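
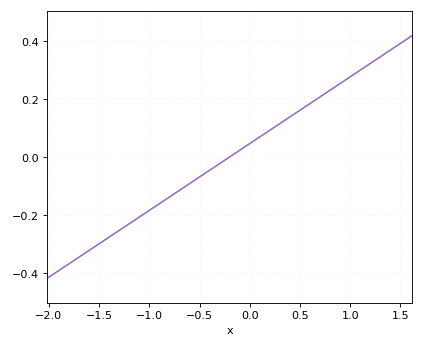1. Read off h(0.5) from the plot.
0.16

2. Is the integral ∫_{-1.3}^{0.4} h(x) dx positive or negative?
negative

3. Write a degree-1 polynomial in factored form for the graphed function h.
y = 0.23(x + 0.2)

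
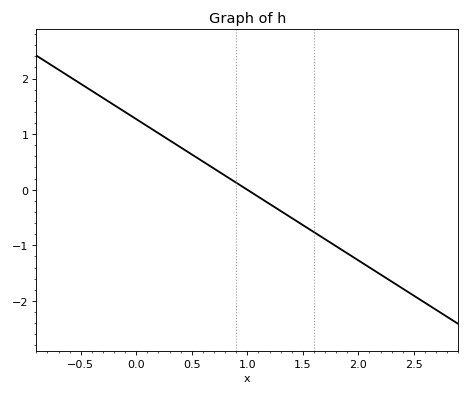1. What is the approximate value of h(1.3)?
-0.4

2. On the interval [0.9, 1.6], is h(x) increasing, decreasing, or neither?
decreasing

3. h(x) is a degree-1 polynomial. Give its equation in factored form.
y = -1.27(x - 1)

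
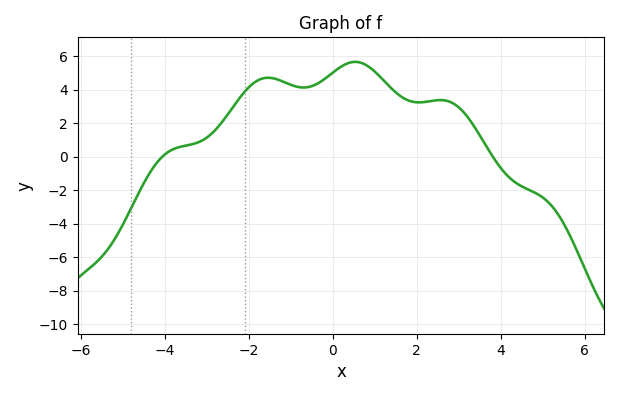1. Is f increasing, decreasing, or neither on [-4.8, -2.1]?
increasing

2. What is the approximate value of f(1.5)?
3.84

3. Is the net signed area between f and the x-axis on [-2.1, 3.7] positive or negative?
positive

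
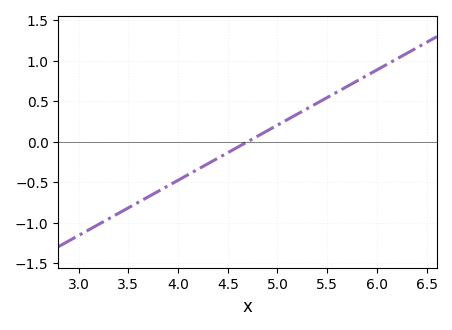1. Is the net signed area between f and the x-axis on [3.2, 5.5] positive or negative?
negative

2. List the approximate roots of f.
4.7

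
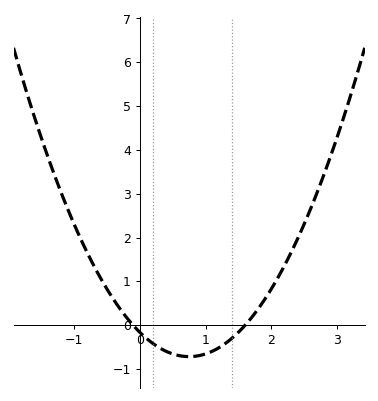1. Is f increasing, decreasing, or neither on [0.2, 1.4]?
neither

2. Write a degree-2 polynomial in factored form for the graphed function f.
y = 0.99(x + 0.1)(x - 1.6)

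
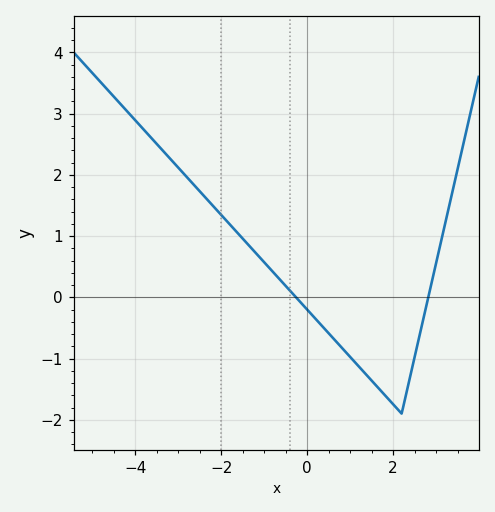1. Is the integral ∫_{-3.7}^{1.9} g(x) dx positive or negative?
positive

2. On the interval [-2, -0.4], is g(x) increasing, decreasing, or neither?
decreasing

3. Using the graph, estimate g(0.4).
-0.509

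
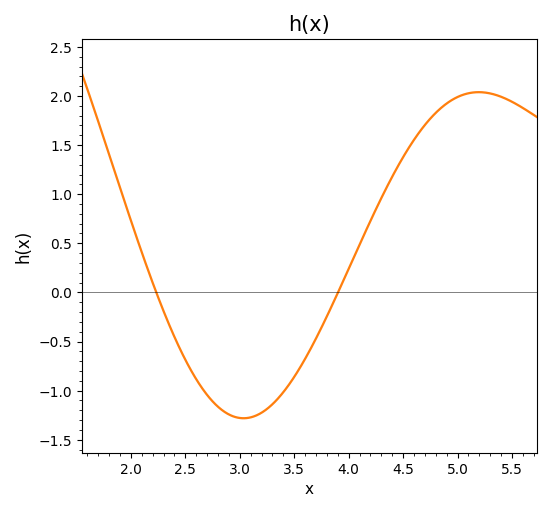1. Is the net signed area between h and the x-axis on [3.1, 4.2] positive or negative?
negative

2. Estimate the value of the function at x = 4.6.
1.55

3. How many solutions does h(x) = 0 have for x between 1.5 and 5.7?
2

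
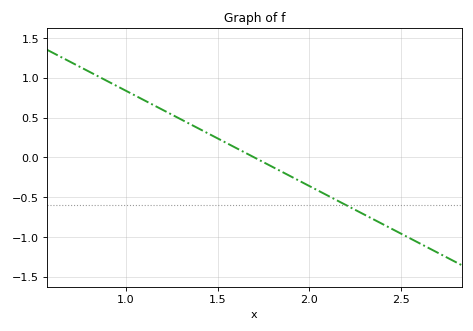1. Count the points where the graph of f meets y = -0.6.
1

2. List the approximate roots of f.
1.7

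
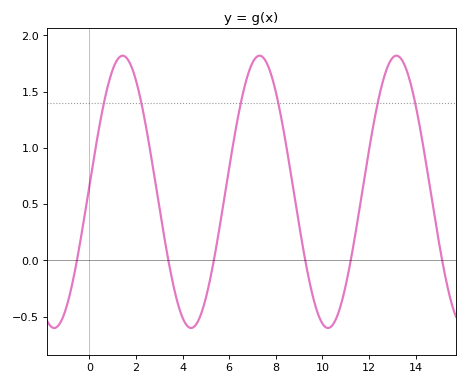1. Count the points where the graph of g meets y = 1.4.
6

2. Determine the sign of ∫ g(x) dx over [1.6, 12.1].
positive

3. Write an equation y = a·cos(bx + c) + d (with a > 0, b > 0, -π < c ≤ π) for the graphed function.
y = 1.21cos(1.07x - 1.53) + 0.61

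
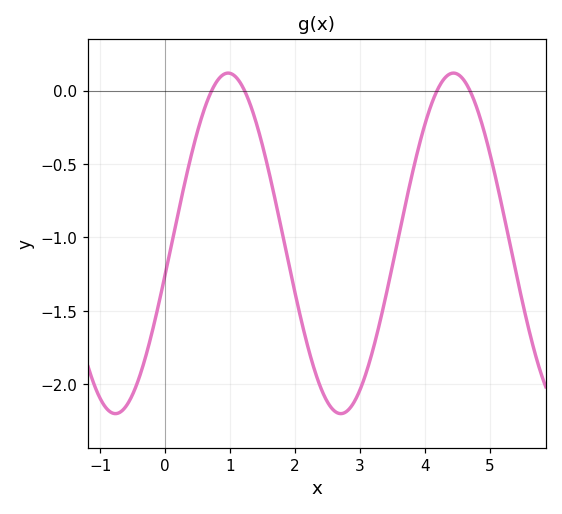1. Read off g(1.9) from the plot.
-1.15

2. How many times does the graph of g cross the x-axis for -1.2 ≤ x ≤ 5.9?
4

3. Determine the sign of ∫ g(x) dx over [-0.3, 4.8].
negative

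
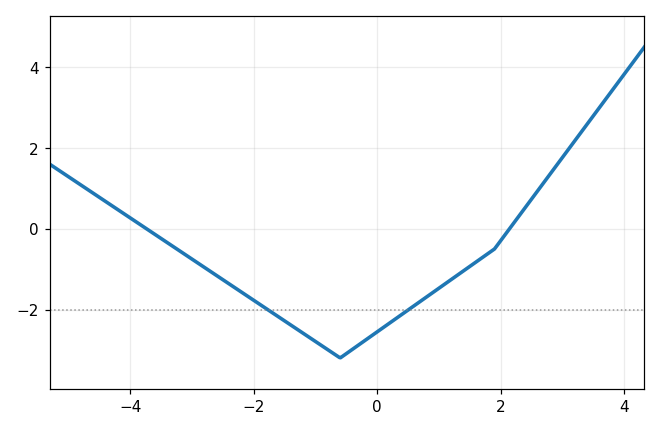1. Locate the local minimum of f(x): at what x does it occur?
-0.6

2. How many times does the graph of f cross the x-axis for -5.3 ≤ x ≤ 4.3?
2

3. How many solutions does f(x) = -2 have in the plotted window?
2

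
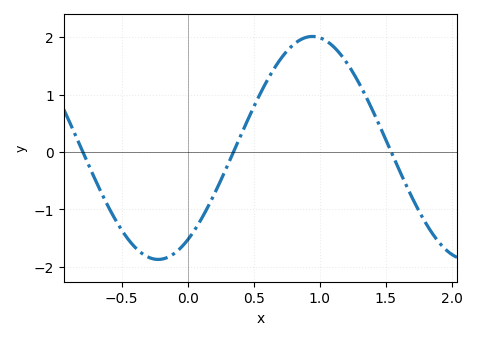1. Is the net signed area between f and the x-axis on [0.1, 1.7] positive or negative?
positive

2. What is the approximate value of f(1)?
2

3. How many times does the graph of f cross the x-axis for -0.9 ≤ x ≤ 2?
3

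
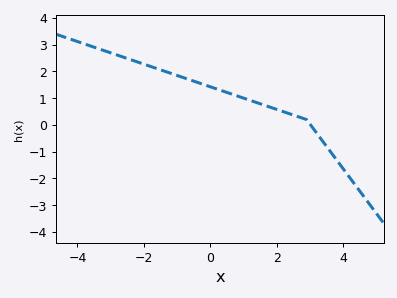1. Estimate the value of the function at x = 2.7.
0.285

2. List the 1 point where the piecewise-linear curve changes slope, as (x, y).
(2.9, 0.2)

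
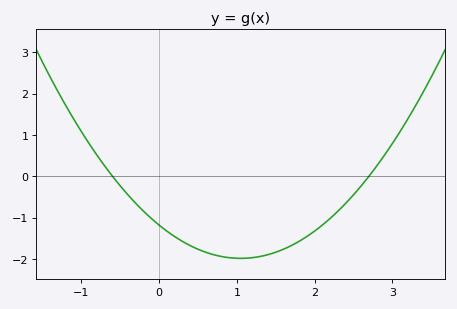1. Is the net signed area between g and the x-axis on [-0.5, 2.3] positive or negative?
negative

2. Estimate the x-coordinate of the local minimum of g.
1.05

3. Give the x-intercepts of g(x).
-0.6, 2.7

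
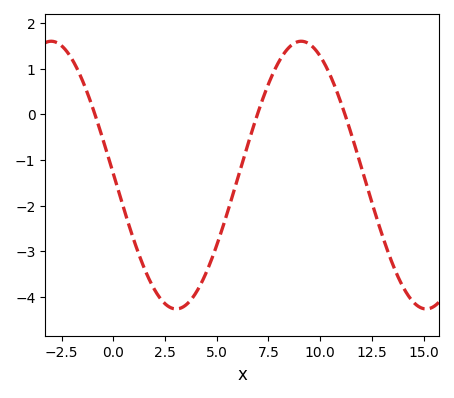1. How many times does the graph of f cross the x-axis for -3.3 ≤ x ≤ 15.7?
3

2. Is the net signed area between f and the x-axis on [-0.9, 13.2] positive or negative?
negative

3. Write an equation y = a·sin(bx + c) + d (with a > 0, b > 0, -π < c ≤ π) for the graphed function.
y = 2.93sin(0.52x + 3.1) - 1.33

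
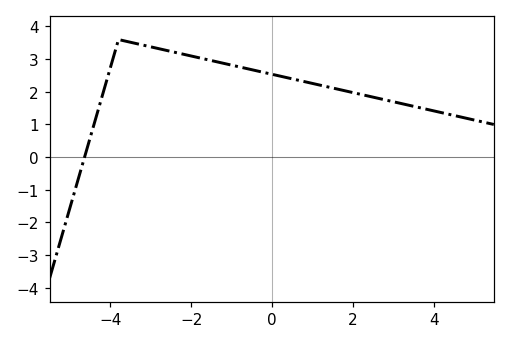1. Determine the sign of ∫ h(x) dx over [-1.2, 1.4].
positive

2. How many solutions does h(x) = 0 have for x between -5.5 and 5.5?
1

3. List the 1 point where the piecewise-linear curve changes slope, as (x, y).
(-3.8, 3.6)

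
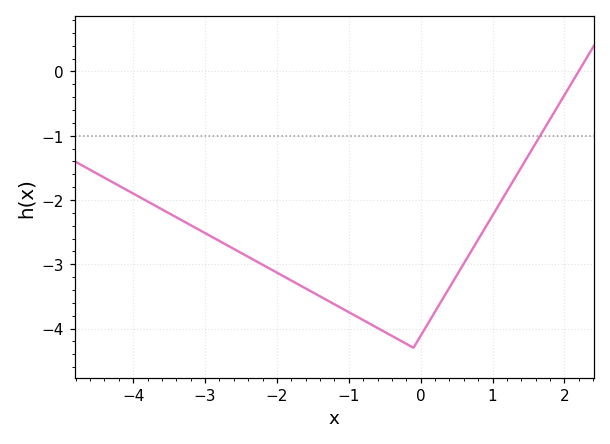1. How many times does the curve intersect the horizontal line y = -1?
1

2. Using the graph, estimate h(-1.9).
-3.19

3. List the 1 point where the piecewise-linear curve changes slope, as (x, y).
(-0.1, -4.3)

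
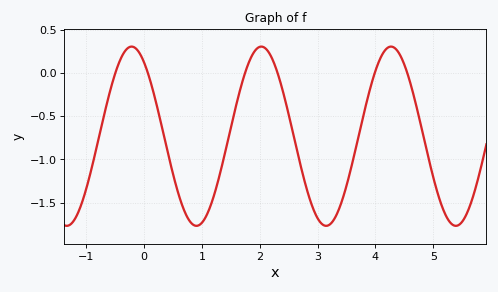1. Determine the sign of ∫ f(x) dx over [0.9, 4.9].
negative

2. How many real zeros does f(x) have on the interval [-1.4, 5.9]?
6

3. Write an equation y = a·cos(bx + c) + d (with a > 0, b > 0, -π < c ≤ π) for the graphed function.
y = 1.04cos(2.8x + 0.61) - 0.73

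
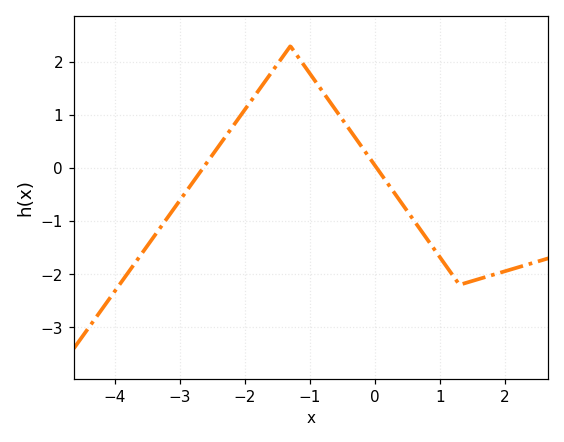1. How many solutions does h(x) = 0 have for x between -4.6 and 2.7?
2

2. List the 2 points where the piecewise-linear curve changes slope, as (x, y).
(-1.3, 2.3); (1.3, -2.2)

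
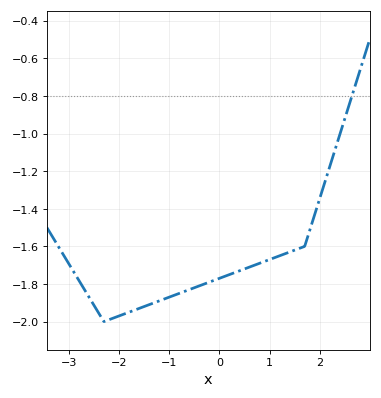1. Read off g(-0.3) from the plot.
-1.8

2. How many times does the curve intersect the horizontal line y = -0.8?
1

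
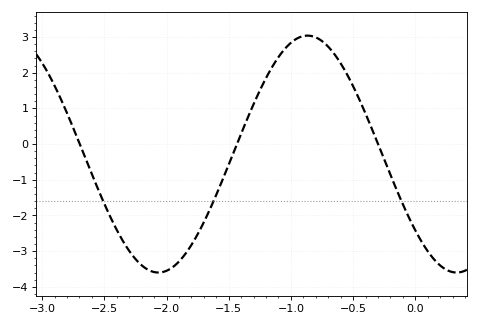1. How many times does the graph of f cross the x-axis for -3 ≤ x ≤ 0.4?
3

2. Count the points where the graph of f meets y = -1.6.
3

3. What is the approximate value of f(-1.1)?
2.4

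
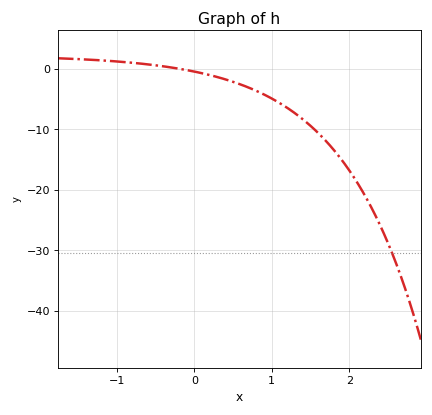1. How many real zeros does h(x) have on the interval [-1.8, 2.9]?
1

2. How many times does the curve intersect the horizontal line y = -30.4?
1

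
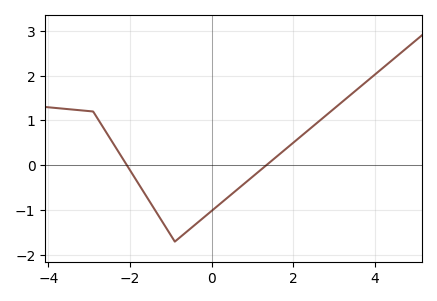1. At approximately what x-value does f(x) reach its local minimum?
-0.898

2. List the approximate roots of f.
-2.07, 1.34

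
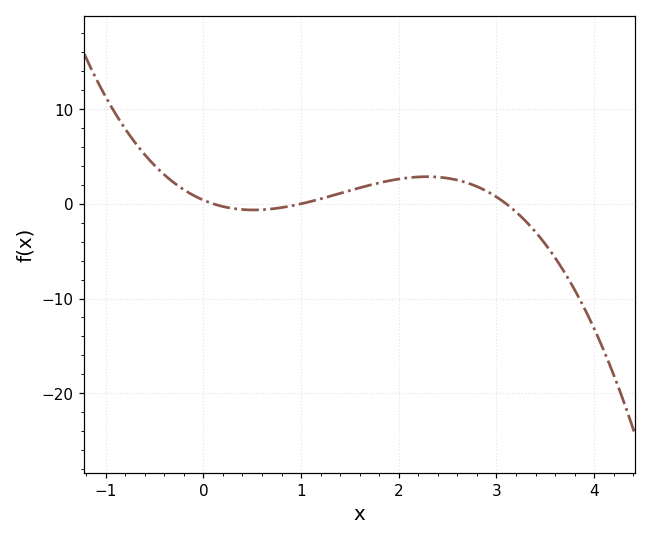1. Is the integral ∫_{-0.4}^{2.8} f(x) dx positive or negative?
positive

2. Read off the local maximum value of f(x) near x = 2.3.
3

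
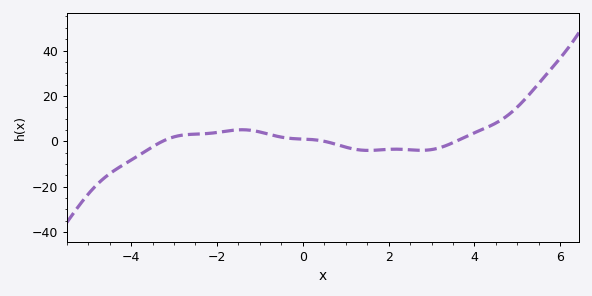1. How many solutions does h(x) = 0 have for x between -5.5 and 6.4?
3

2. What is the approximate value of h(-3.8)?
-6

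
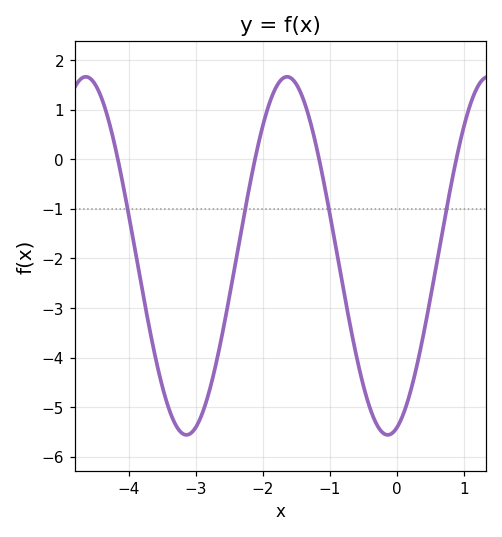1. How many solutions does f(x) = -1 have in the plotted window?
4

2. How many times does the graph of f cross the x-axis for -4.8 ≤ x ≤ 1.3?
4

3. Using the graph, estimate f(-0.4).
-5.02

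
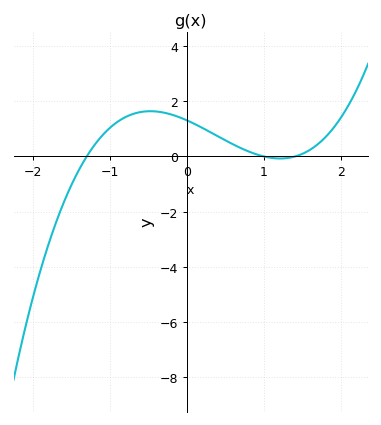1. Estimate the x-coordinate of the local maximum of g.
-0.5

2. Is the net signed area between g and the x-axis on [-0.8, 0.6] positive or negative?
positive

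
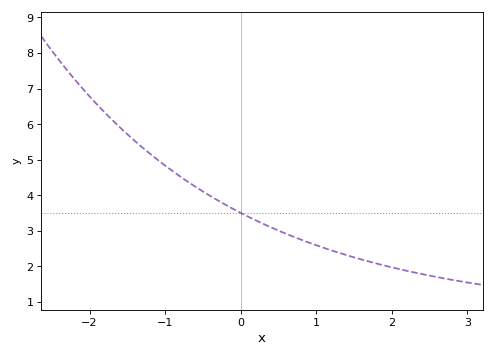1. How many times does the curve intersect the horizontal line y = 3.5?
1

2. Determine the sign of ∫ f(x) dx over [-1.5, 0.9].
positive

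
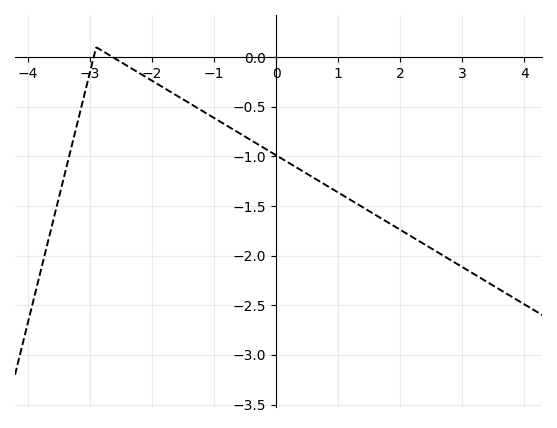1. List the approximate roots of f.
-3, -2.6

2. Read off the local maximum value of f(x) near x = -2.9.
0.1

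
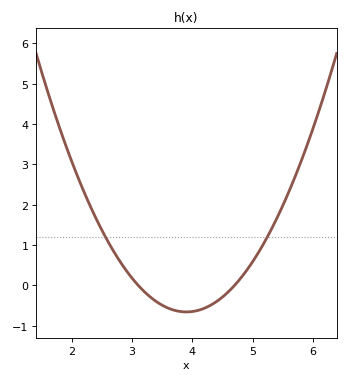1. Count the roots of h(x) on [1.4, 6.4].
2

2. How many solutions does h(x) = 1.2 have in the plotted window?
2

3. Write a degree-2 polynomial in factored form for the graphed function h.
y = 1.03(x - 3.1)(x - 4.7)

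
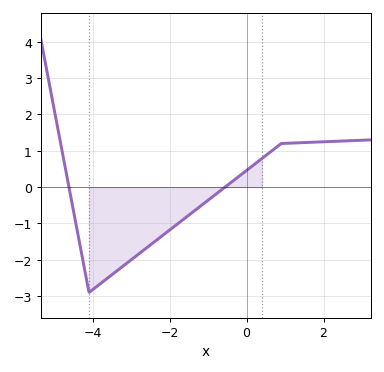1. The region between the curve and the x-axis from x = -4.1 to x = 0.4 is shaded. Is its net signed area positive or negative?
negative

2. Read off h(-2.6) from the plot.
-1.67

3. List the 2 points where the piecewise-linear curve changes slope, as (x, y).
(-4.1, -2.9); (0.9, 1.2)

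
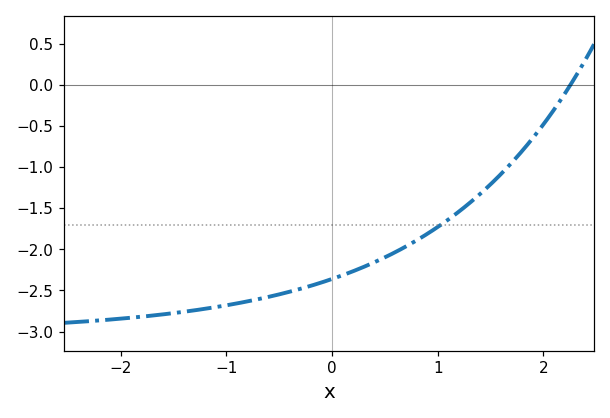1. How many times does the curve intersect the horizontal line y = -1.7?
1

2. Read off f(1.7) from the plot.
-0.95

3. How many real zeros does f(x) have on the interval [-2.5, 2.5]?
1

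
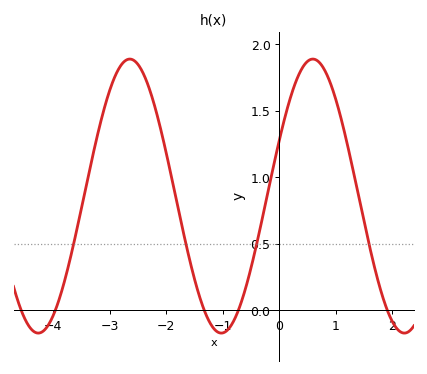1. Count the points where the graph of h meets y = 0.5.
4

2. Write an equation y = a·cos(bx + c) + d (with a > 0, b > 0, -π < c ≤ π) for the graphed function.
y = 1.03cos(1.9x - 1.1) + 0.86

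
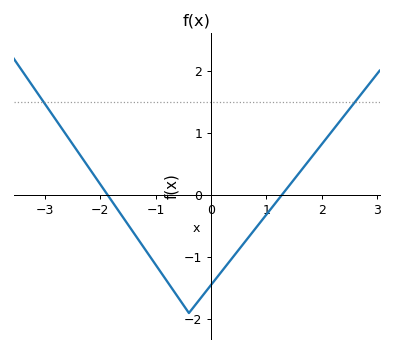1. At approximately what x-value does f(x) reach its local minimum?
-0.401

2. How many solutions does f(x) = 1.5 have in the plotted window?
2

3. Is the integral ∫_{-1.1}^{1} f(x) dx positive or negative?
negative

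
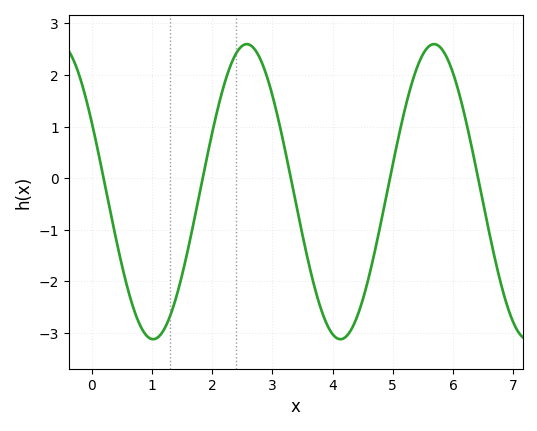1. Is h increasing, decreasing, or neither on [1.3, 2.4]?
increasing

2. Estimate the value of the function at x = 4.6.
-1.9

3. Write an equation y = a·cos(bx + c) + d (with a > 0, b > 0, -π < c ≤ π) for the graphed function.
y = 2.86cos(2x + 1.1) - 0.26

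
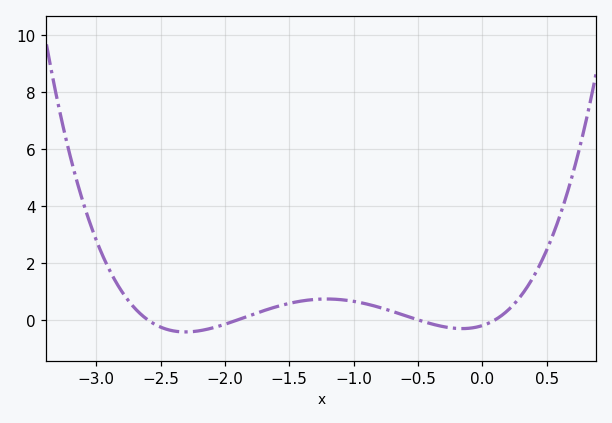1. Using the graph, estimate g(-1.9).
0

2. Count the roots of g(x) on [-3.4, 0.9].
4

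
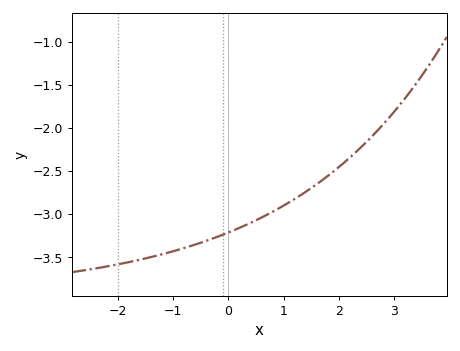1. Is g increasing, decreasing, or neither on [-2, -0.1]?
increasing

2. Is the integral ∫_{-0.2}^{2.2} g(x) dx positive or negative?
negative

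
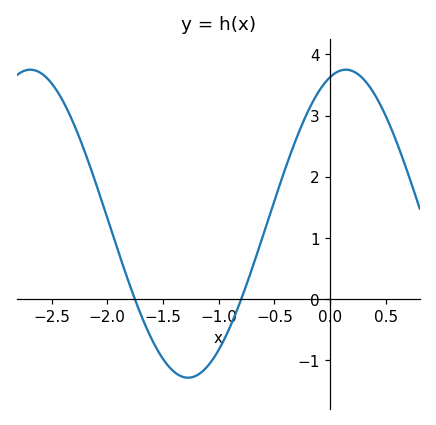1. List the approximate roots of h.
-1.75, -0.8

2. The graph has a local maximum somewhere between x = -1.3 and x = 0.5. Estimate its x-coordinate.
0.15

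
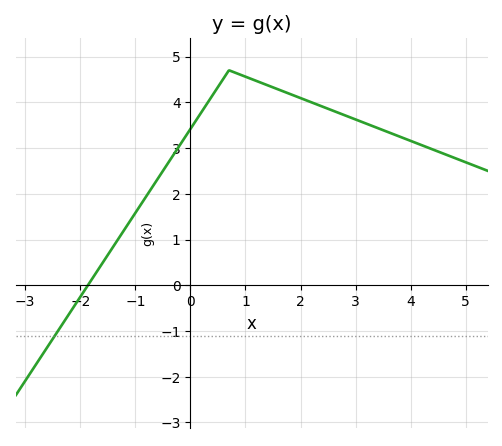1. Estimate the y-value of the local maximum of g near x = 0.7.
4.7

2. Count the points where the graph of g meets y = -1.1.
1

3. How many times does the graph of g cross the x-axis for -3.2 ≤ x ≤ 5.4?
1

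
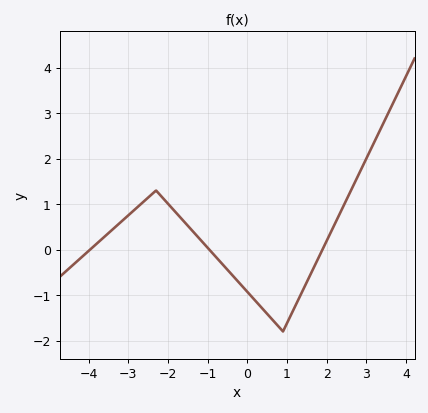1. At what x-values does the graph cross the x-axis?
-3.96, -0.958, 1.9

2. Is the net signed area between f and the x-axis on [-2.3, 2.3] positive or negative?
negative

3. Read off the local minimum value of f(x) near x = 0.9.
-1.8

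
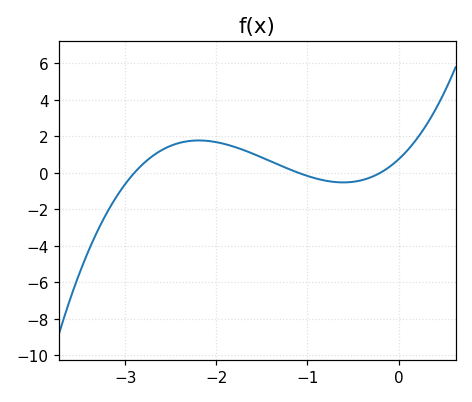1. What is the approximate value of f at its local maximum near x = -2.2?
1.8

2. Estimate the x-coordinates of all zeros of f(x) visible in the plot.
-2.9, -1.1, -0.2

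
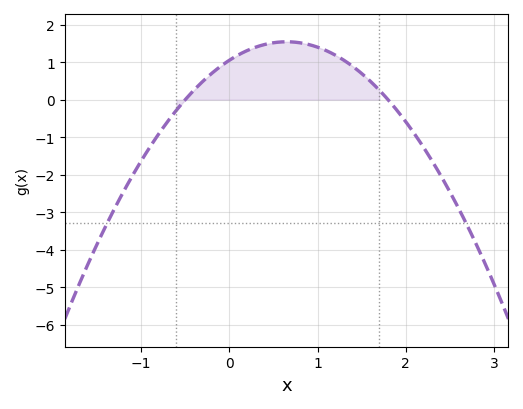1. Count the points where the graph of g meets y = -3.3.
2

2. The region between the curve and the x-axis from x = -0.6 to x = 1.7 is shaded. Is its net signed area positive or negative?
positive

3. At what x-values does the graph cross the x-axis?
-0.5, 1.8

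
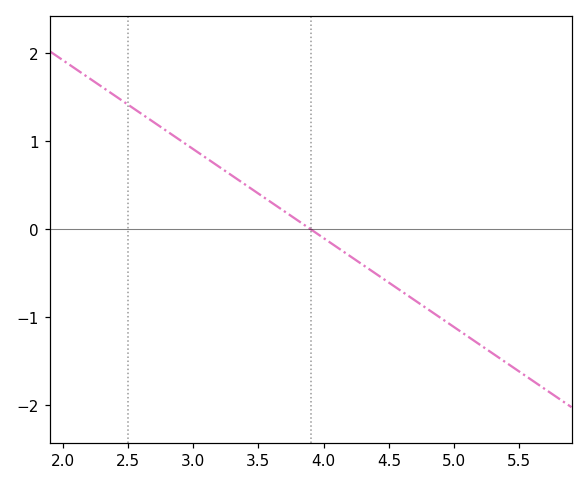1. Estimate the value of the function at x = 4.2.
-0.303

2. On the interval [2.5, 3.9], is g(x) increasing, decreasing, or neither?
decreasing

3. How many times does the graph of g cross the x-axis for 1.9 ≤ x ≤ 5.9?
1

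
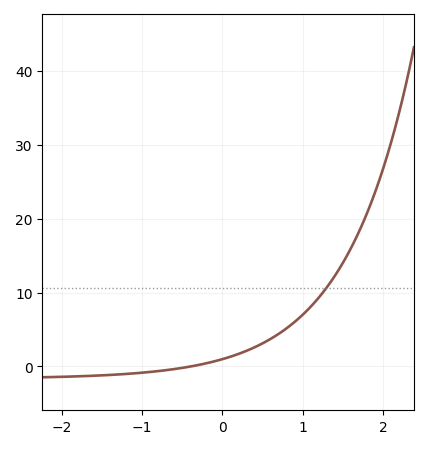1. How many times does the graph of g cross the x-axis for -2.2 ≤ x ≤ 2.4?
1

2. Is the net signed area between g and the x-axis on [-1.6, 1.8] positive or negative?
positive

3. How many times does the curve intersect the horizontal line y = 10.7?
1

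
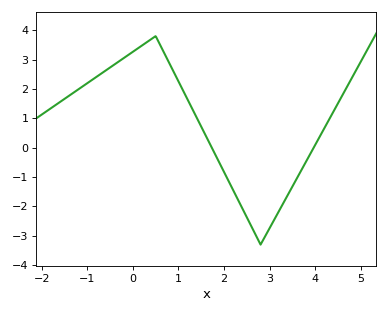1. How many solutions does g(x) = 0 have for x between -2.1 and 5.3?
2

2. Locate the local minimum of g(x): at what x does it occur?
2.8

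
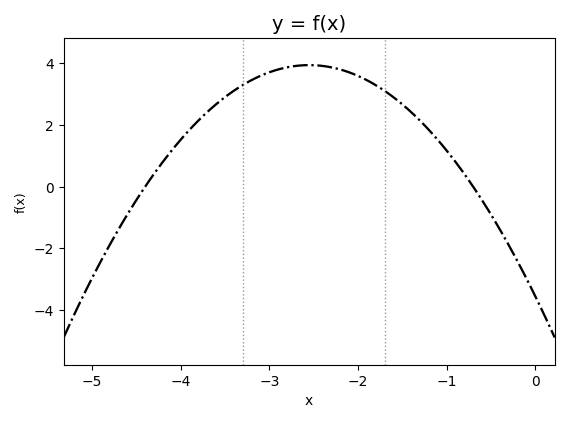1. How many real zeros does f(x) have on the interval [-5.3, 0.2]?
2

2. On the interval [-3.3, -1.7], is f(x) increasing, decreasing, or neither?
neither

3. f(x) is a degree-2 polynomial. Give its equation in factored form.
y = -1.15(x + 4.4)(x + 0.7)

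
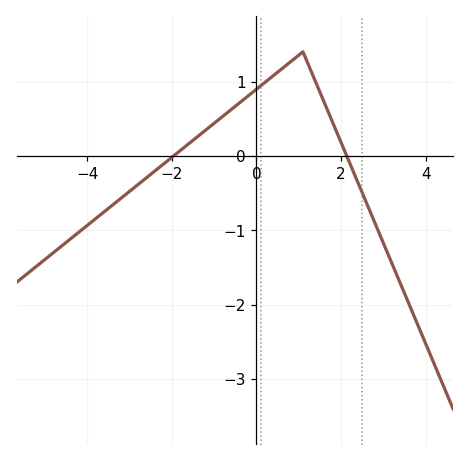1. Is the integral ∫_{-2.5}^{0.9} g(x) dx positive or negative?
positive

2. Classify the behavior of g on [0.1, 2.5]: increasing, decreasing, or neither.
neither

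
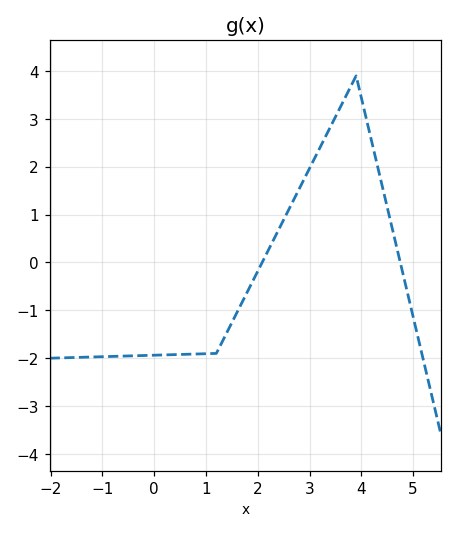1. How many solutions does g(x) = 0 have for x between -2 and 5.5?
2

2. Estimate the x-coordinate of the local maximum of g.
3.8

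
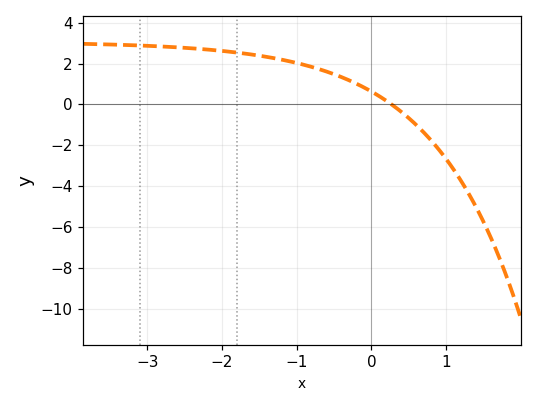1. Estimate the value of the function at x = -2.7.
2.81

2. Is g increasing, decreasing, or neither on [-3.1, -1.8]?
decreasing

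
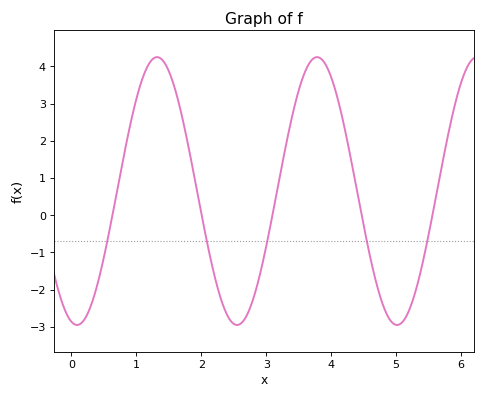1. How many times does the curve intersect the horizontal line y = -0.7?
5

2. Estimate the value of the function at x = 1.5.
3.9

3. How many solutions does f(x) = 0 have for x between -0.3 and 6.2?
5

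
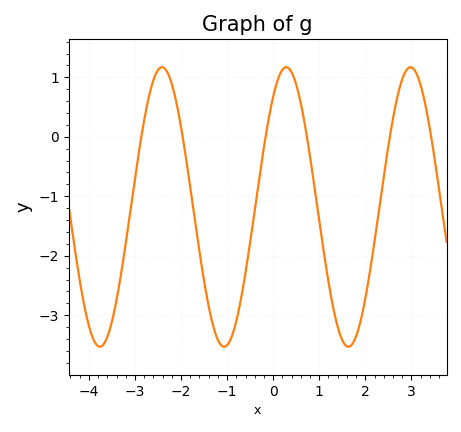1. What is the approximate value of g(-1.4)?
-2.85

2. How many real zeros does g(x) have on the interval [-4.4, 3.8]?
6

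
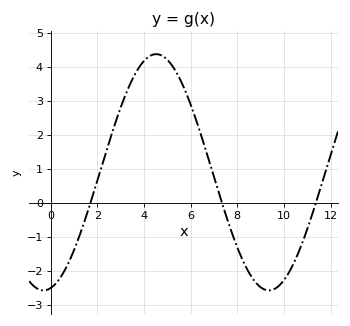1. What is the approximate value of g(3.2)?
3.17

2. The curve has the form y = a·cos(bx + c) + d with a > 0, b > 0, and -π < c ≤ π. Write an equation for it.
y = 3.48cos(0.65x - 2.94) + 0.9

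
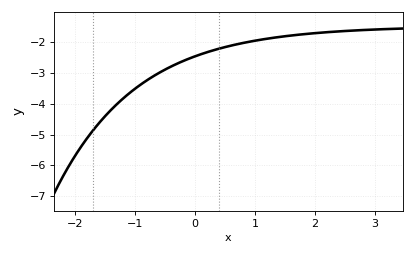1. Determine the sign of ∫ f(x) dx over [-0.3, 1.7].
negative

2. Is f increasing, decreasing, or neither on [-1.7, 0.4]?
increasing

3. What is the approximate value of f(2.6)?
-1.6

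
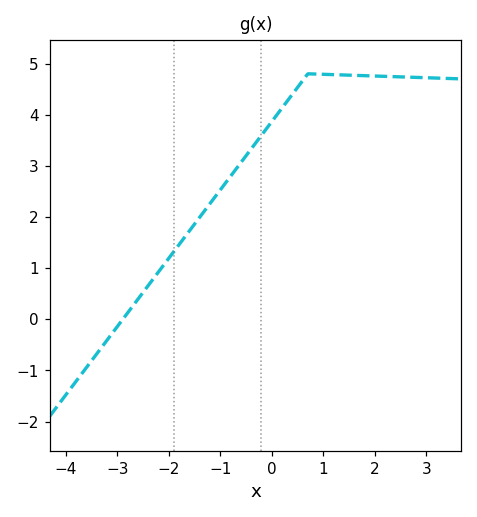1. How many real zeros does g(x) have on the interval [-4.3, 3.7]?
1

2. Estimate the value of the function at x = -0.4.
3.3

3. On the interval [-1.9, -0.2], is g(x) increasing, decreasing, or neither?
increasing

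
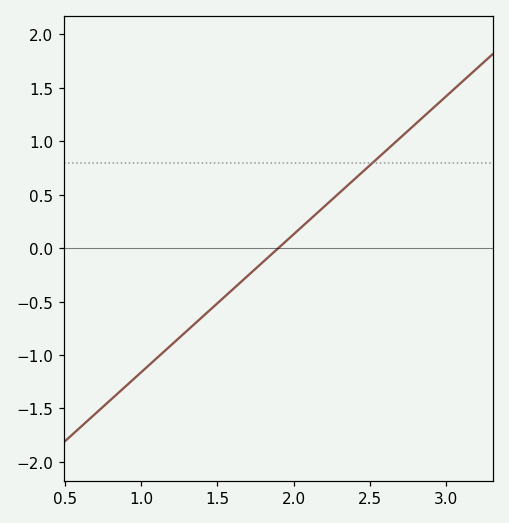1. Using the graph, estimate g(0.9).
-1.3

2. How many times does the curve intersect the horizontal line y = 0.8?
1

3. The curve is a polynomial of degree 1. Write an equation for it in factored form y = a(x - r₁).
y = 1.29(x - 1.9)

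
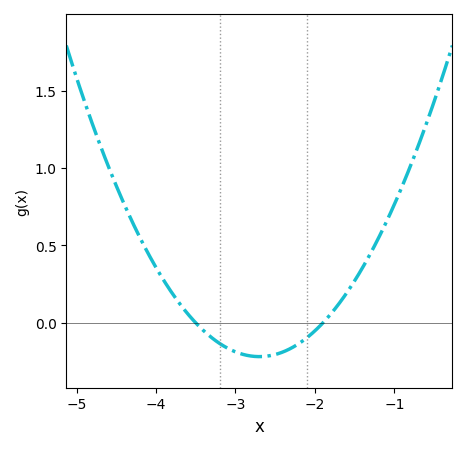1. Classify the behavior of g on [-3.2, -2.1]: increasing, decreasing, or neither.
neither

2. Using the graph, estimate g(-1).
0.75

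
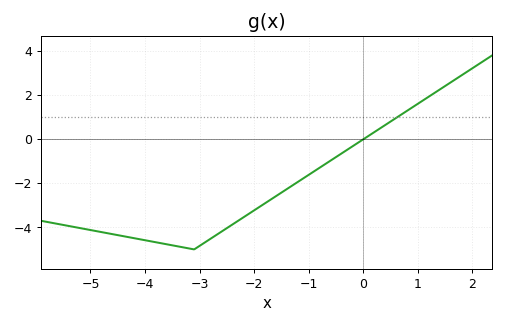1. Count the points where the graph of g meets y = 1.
1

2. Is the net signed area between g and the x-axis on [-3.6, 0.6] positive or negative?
negative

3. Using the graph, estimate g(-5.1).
-4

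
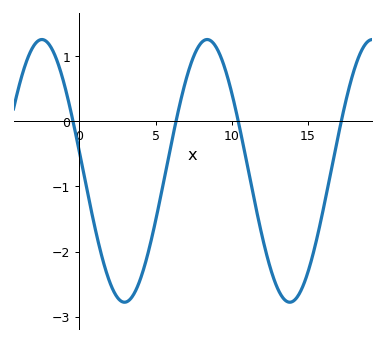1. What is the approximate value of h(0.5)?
-1.04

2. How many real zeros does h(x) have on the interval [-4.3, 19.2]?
4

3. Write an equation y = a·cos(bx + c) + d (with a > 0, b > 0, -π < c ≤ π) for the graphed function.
y = 2.02cos(0.58x + 1.42) - 0.76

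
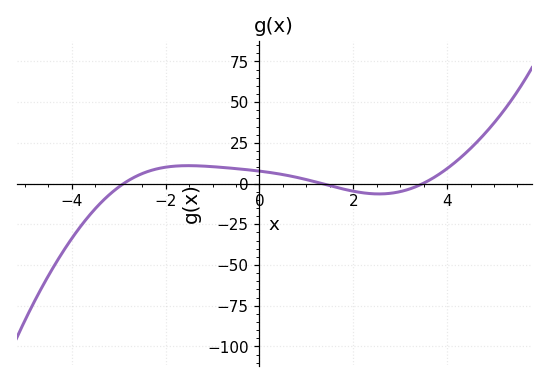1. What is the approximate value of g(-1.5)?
10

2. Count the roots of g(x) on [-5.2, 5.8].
3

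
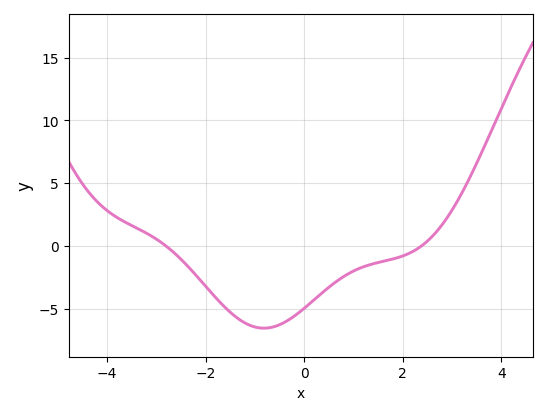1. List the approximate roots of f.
-2.8, 2.4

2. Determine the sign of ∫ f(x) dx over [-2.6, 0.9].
negative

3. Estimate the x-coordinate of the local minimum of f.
-0.8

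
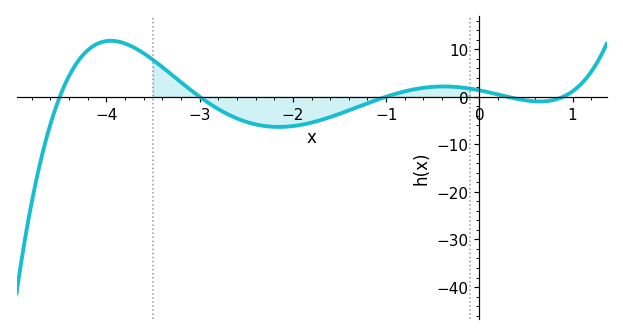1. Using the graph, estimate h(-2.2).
-6.33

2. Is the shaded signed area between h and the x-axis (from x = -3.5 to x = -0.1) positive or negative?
negative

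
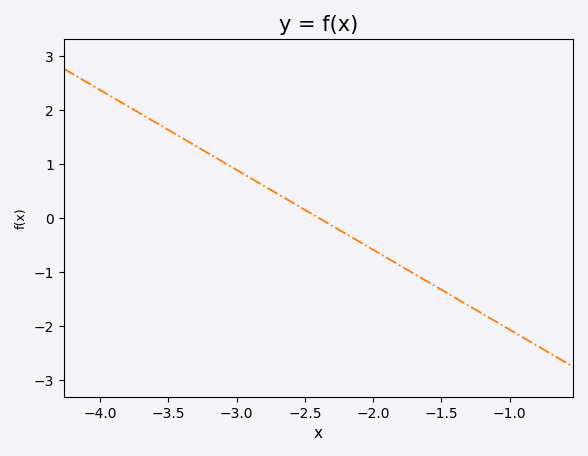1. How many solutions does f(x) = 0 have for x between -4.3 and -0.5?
1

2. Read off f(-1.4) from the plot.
-1.48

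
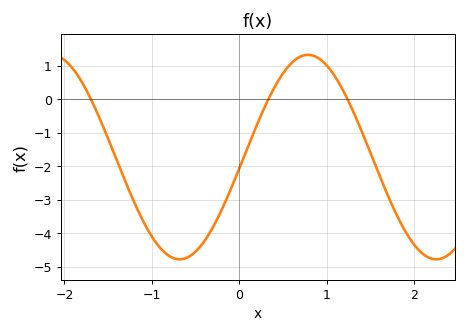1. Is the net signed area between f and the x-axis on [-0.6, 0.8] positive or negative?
negative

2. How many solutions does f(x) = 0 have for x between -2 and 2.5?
3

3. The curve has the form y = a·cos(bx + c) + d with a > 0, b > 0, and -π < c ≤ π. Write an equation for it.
y = 3.05cos(2.1x - 1.7) - 1.73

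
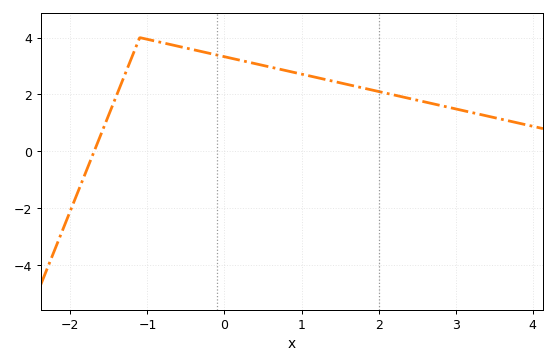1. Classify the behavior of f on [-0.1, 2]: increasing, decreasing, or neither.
decreasing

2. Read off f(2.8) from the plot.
1.6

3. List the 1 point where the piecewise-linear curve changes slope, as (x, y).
(-1.1, 4)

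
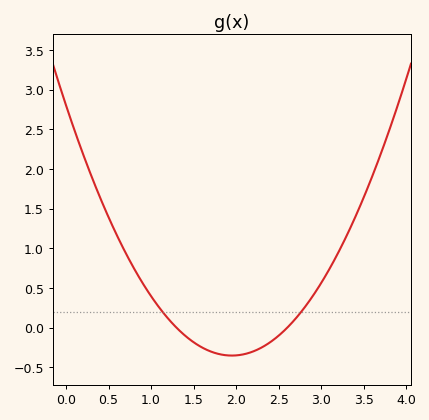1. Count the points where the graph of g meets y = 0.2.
2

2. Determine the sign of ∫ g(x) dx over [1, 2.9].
negative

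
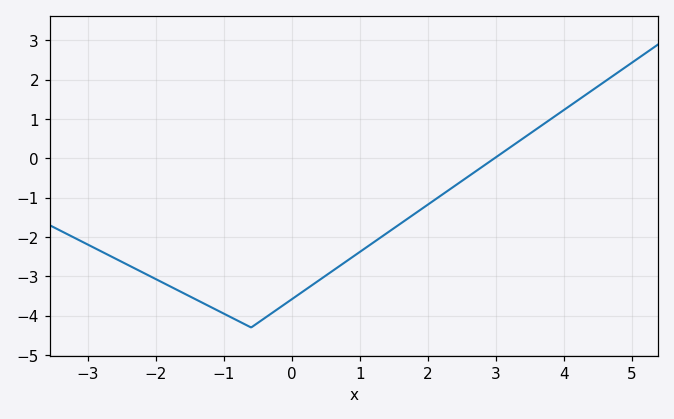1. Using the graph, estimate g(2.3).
-0.815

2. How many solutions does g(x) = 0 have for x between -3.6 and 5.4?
1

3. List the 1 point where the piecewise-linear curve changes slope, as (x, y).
(-0.6, -4.3)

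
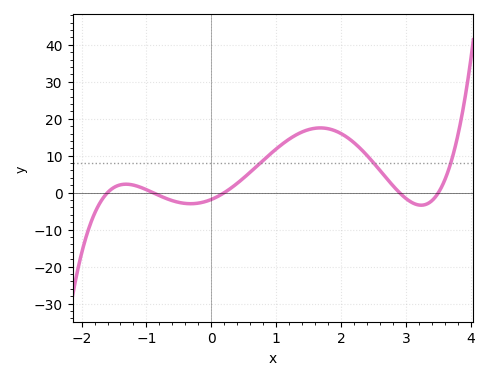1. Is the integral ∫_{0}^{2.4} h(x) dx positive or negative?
positive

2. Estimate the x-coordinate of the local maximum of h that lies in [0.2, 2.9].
1.68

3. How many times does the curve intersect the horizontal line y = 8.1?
3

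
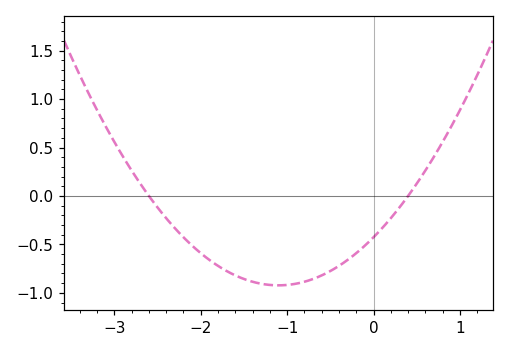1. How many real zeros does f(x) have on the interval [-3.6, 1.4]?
2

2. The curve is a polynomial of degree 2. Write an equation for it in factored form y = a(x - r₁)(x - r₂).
y = 0.41(x + 2.6)(x - 0.4)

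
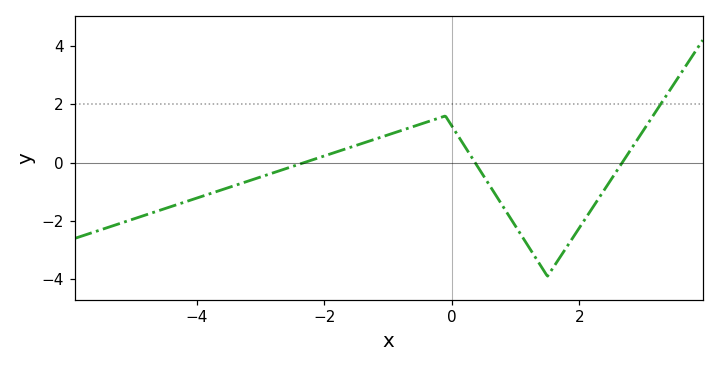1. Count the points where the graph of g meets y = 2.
1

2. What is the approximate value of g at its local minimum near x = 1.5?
-3.8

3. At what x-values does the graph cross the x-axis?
-2.4, 0.4, 2.6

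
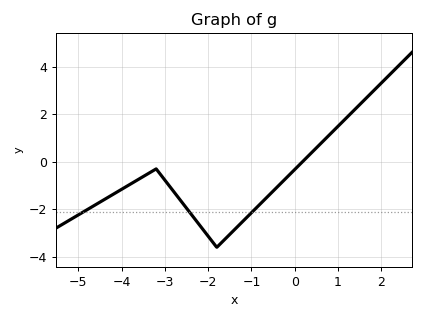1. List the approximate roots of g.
0.2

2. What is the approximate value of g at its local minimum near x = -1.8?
-3.6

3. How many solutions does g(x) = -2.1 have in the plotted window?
3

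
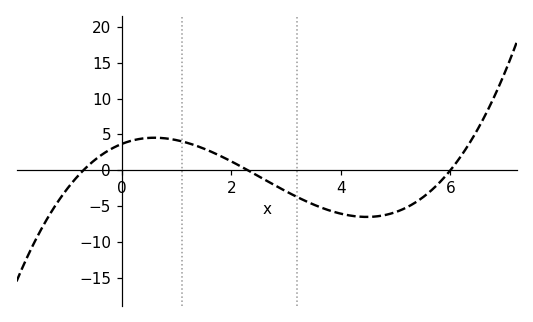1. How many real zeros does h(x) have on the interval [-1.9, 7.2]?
3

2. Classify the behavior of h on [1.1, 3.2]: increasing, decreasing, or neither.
decreasing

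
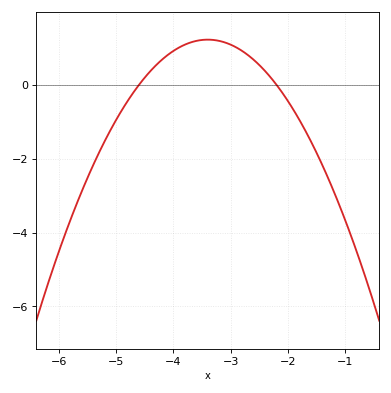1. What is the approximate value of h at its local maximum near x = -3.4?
1.2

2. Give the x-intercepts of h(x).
-4.6, -2.2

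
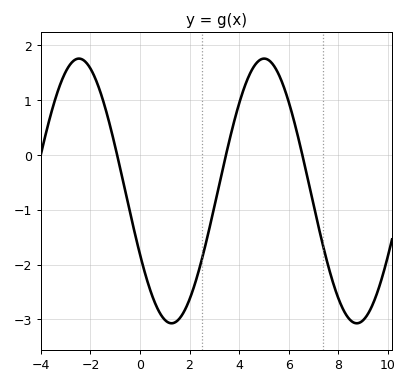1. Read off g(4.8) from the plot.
1.7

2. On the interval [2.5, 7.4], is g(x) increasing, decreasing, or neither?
neither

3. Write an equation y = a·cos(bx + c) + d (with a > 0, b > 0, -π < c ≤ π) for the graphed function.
y = 2.41cos(0.84x + 2.1) - 0.66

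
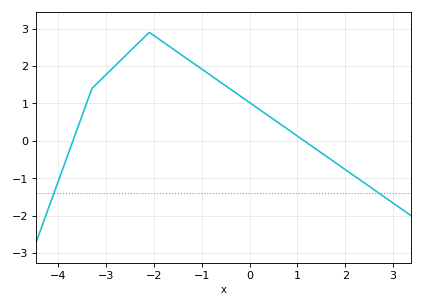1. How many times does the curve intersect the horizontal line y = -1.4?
2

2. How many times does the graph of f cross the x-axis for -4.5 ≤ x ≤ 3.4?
2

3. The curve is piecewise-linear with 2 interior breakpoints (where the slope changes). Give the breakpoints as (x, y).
(-3.3, 1.4); (-2.1, 2.9)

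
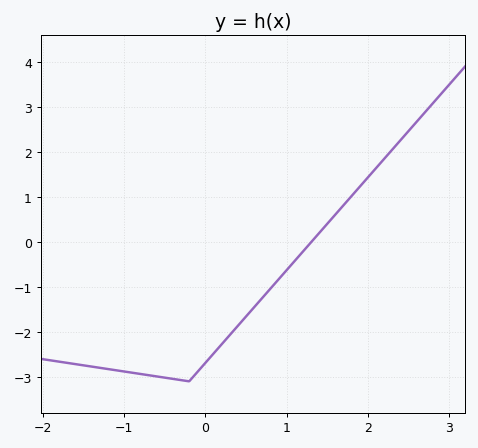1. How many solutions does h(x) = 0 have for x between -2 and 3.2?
1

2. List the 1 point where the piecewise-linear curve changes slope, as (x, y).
(-0.2, -3.1)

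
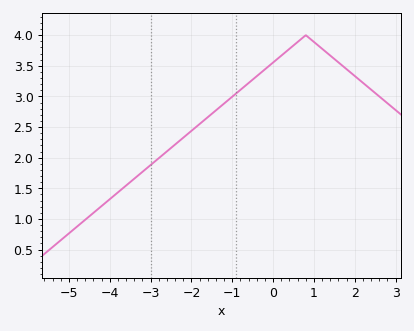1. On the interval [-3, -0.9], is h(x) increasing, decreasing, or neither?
increasing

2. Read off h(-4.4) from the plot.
1.1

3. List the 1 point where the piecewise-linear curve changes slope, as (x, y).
(0.8, 4)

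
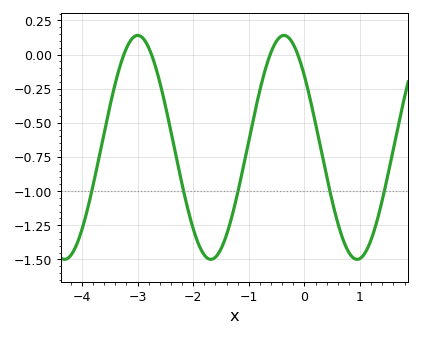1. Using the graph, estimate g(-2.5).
-0.373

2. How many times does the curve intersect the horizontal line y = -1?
5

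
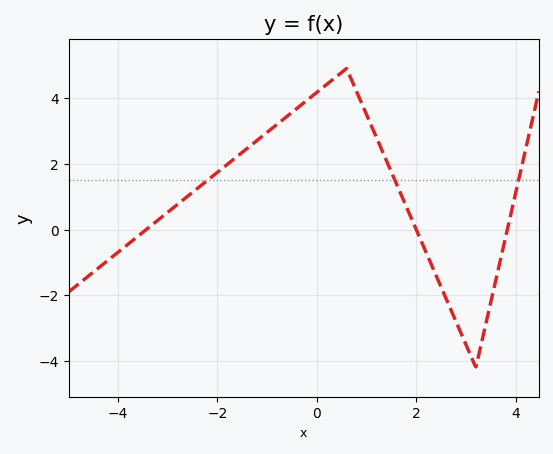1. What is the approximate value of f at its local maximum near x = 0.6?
4.8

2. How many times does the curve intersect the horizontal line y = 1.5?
3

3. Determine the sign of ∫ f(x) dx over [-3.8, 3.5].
positive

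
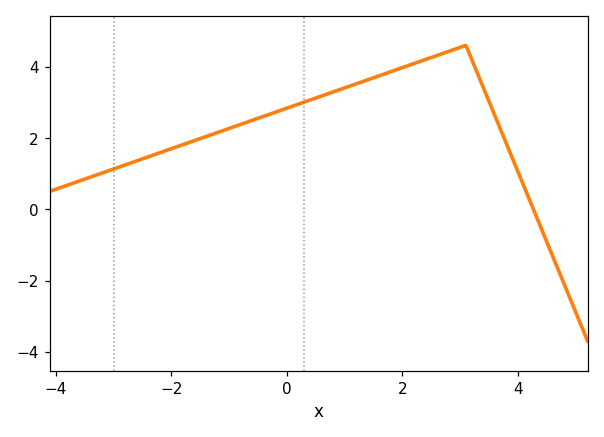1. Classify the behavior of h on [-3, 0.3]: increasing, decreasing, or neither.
increasing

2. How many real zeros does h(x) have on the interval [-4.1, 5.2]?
1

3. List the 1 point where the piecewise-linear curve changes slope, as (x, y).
(3.1, 4.6)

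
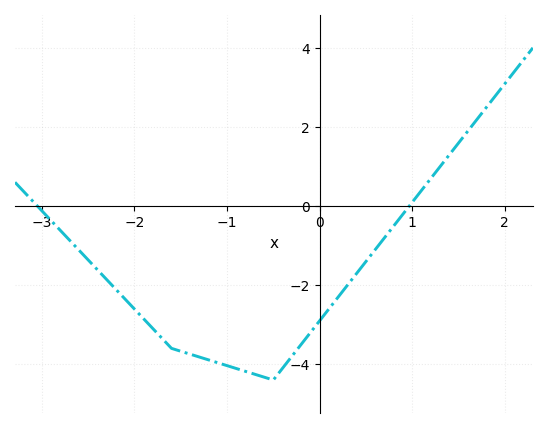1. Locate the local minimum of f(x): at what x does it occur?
-0.502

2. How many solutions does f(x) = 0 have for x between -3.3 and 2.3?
2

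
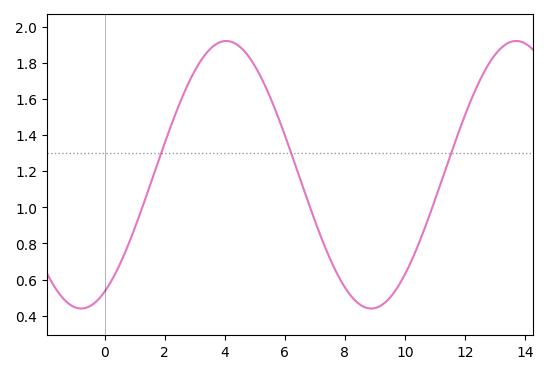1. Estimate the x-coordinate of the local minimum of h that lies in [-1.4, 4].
-0.789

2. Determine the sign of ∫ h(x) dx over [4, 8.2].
positive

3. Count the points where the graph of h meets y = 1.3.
3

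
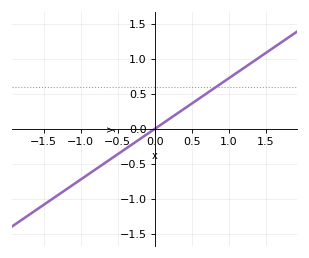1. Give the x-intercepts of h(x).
0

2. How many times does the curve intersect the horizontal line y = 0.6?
1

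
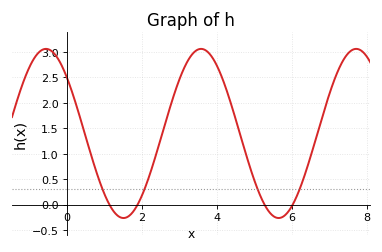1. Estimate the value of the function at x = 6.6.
1.2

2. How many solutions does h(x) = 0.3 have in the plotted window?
4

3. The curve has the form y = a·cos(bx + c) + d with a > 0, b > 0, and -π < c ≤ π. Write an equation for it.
y = 1.66cos(1.52x + 0.842) + 1.4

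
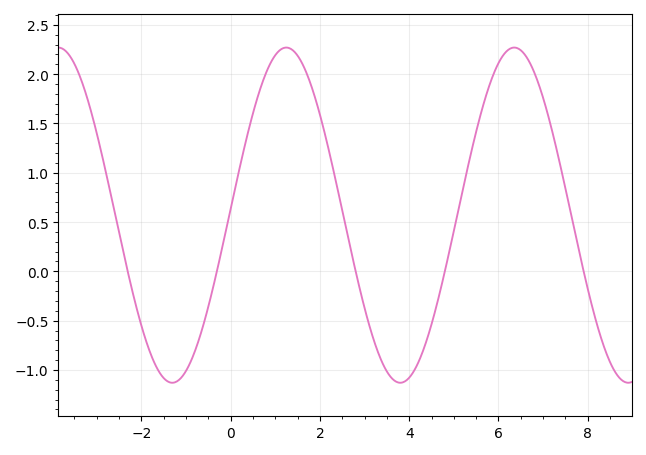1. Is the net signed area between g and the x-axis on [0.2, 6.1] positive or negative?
positive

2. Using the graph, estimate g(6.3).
2.25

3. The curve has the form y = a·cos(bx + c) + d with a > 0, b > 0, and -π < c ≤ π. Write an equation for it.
y = 1.7cos(1.2x - 1.5) + 0.57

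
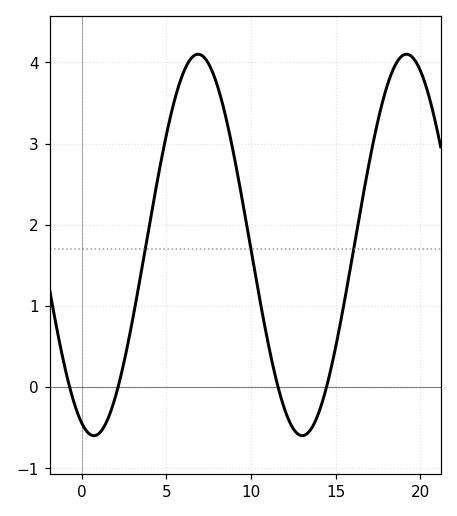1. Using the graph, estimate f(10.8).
0.8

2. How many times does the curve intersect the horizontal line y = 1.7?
3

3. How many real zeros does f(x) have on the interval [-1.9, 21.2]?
4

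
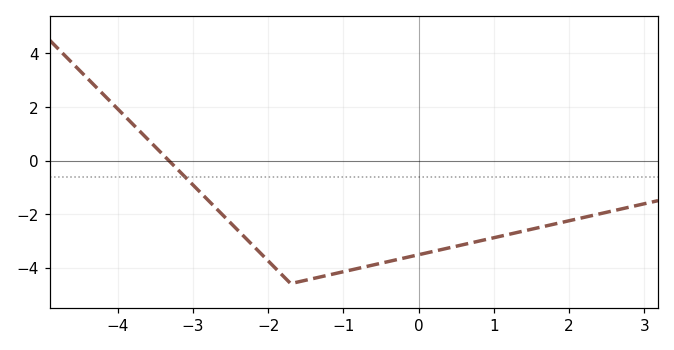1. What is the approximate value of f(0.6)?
-3.2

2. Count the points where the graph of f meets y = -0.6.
1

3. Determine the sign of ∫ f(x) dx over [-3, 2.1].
negative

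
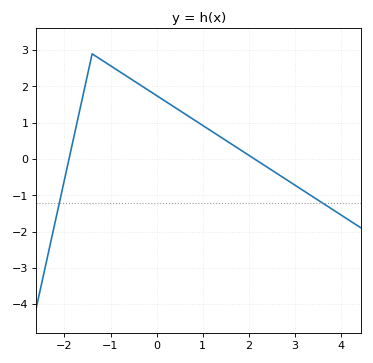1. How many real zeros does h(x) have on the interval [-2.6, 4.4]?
2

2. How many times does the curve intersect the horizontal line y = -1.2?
2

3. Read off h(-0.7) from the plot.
2.3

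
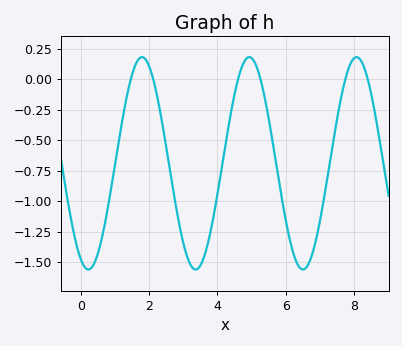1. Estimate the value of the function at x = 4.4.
-0.27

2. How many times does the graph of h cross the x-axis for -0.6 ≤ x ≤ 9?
6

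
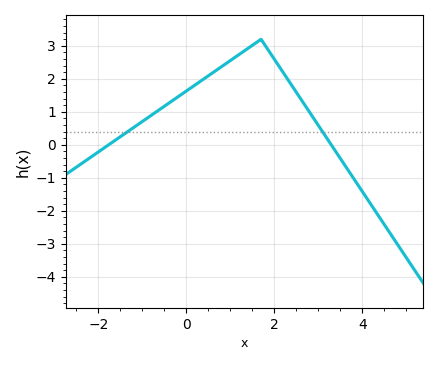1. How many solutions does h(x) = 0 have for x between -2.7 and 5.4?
2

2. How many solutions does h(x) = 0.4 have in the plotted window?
2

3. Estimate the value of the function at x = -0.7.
1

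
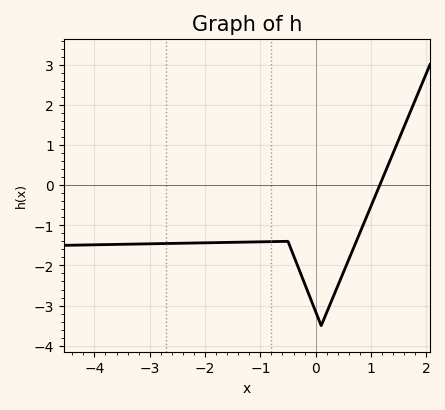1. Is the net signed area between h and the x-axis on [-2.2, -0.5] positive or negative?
negative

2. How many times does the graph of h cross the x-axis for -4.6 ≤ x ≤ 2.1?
1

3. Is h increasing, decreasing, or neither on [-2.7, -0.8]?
increasing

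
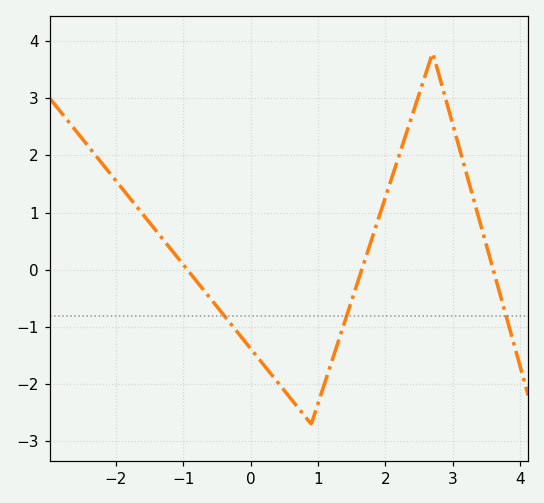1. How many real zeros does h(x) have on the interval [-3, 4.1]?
3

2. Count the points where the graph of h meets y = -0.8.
3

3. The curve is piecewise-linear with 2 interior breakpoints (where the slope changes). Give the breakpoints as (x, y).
(0.9, -2.7); (2.7, 3.8)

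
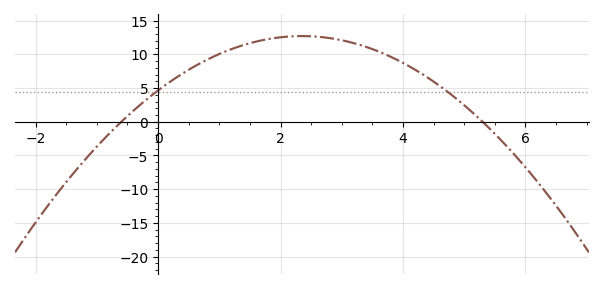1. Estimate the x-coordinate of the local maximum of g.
2.4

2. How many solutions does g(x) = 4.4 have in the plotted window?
2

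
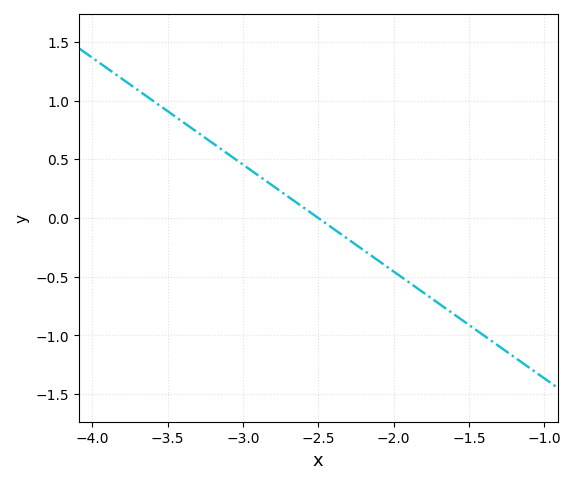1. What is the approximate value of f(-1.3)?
-1.1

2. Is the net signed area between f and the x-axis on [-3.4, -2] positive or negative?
positive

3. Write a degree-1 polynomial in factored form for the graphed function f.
y = -0.91(x + 2.5)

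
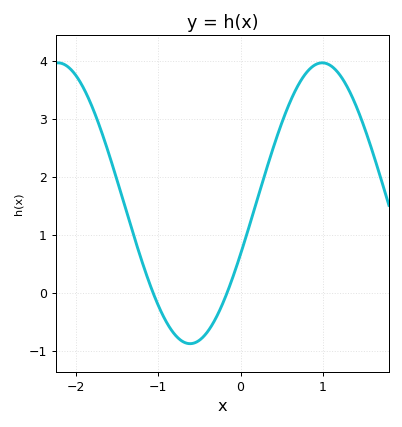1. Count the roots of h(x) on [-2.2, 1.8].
2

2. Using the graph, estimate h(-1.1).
0.146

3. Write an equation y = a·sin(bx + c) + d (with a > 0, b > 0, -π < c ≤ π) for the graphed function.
y = 2.42sin(1.96x - 0.372) + 1.54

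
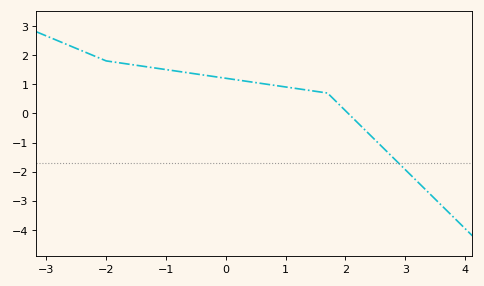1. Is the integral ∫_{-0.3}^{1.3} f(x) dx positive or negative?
positive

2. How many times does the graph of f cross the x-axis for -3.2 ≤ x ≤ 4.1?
1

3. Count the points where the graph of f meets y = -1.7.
1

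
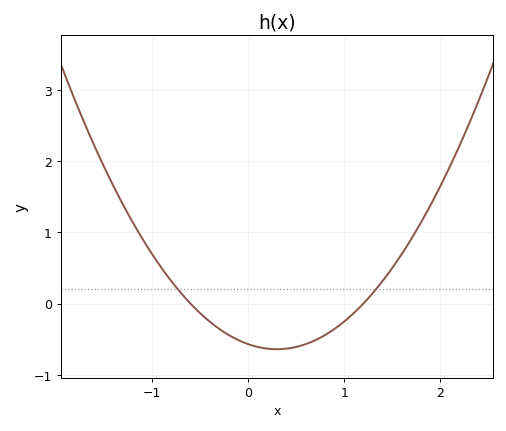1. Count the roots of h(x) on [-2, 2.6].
2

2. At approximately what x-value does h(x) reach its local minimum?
0.3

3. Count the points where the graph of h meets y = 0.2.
2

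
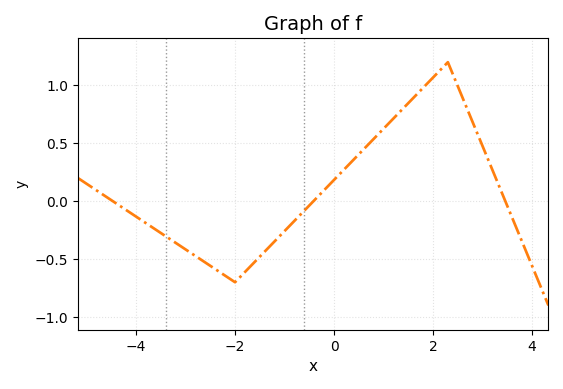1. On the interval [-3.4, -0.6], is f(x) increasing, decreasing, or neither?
neither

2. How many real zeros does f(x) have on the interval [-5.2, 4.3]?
3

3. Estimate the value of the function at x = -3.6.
-0.246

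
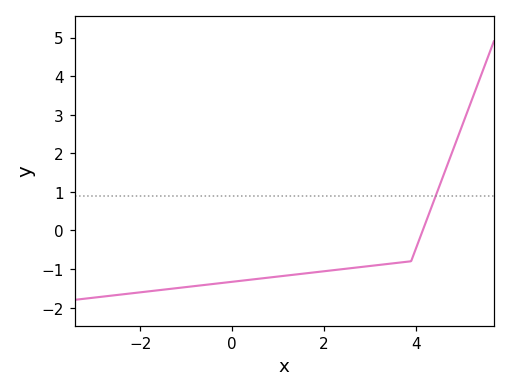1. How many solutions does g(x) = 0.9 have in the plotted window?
1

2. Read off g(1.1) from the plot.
-1.18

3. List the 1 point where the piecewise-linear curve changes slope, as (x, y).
(3.9, -0.8)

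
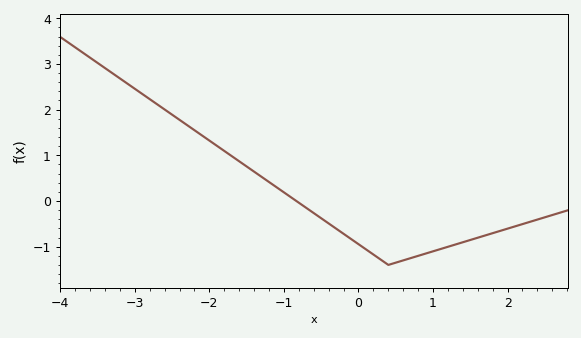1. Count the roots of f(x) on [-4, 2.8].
1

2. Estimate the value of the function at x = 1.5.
-0.9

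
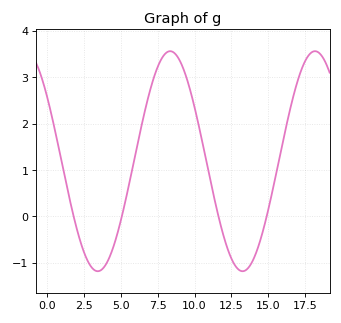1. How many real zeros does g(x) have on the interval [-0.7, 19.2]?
4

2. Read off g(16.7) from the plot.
2.6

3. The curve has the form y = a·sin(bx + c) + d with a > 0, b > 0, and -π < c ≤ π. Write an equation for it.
y = 2.37sin(0.64x + 2.5) + 1.19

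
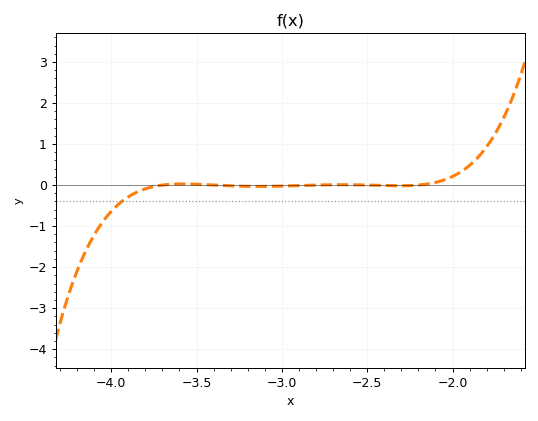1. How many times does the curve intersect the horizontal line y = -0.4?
1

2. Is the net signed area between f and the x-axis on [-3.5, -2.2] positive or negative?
negative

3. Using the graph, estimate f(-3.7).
0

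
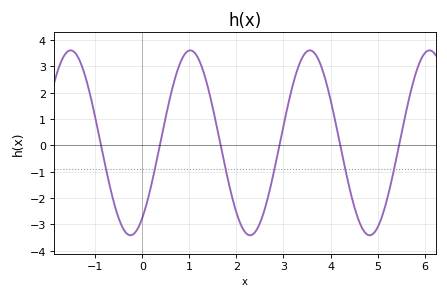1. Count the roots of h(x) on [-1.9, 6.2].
6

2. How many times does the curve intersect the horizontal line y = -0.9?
6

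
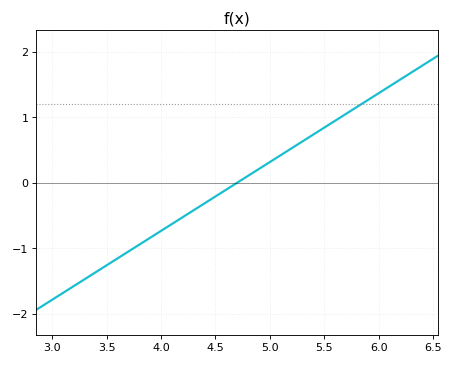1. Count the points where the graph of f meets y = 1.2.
1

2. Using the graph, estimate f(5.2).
0.525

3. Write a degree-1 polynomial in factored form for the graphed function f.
y = 1.05(x - 4.7)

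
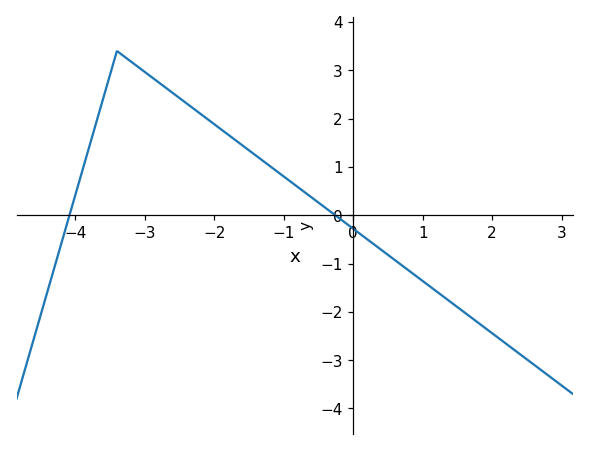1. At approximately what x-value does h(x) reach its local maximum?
-3.4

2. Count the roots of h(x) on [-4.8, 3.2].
2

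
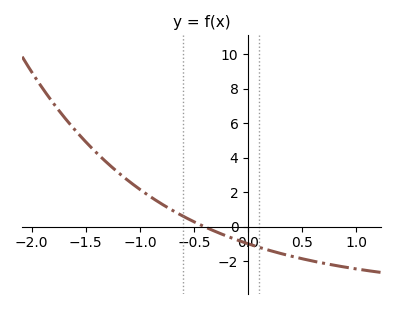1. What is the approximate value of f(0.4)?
-1.8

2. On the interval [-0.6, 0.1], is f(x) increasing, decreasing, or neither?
decreasing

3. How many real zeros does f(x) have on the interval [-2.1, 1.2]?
1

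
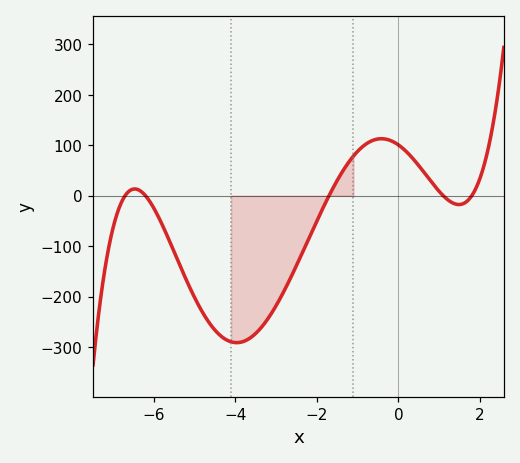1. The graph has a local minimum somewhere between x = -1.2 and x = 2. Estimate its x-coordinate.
1.48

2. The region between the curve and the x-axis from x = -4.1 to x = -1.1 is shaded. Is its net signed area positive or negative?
negative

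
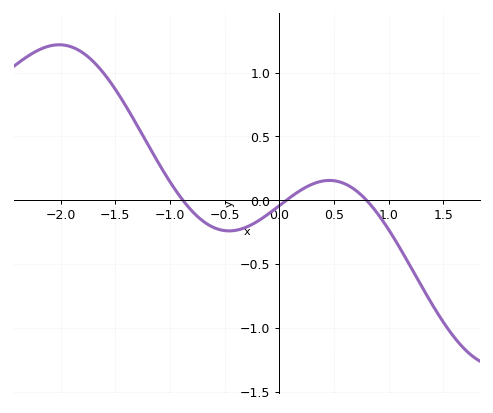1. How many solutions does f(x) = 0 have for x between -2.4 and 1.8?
3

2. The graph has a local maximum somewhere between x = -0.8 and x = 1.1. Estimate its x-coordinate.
0.459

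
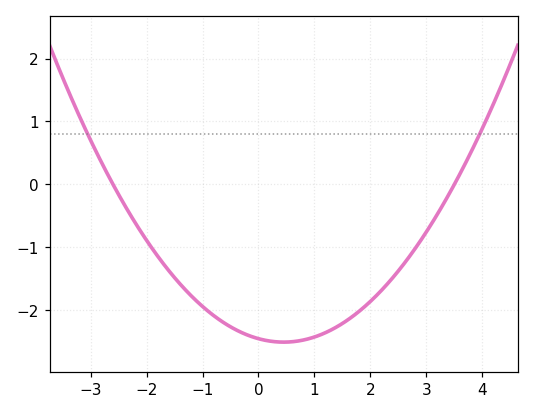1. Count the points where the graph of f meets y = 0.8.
2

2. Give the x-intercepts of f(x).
-2.6, 3.4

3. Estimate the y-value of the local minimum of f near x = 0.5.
-2.5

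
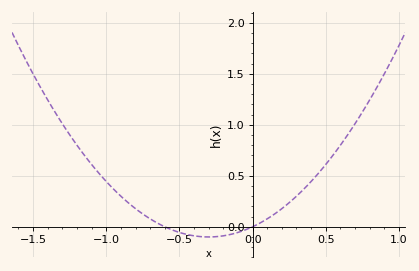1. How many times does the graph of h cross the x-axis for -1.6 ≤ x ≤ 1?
2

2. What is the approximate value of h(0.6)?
0.799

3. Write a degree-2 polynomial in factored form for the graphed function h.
y = 1.11(x + 0.6)(x - 0)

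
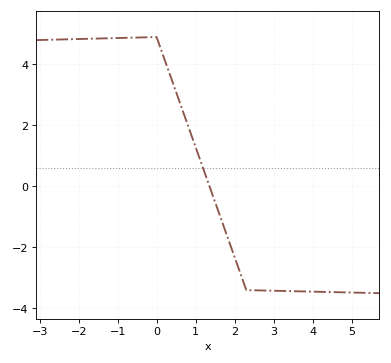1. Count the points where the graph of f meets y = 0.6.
1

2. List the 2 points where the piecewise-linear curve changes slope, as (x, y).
(0, 4.9); (2.3, -3.4)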